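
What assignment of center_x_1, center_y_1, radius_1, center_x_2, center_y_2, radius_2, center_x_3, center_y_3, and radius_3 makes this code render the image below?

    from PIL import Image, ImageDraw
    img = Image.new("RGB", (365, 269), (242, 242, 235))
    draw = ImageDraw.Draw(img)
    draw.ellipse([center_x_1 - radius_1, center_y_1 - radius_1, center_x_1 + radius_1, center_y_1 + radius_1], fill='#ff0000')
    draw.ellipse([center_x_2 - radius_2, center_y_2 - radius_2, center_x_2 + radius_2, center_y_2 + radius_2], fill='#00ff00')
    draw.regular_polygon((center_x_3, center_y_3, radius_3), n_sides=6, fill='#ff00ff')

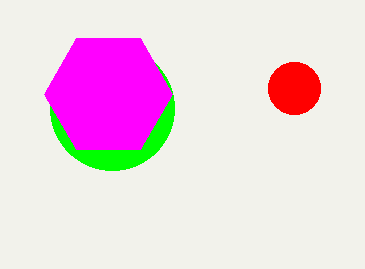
center_x_1 = 294
center_y_1 = 88
radius_1 = 26
center_x_2 = 112
center_y_2 = 108
radius_2 = 62
center_x_3 = 108
center_y_3 = 94
radius_3 = 64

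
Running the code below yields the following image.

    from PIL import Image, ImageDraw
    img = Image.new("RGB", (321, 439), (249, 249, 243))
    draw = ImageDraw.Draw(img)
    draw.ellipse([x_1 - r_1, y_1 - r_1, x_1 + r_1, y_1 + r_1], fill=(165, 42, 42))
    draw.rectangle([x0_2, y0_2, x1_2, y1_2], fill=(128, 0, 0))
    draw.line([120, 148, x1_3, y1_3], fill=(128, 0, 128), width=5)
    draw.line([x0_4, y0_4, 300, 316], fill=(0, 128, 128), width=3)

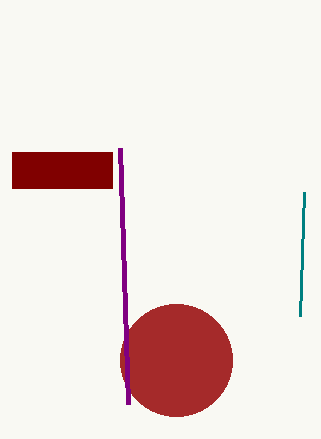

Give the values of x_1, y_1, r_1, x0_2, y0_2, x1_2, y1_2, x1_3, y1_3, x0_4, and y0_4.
x_1 = 176
y_1 = 360
r_1 = 56
x0_2 = 12
y0_2 = 152
x1_2 = 112
y1_2 = 188
x1_3 = 128
y1_3 = 404
x0_4 = 304
y0_4 = 192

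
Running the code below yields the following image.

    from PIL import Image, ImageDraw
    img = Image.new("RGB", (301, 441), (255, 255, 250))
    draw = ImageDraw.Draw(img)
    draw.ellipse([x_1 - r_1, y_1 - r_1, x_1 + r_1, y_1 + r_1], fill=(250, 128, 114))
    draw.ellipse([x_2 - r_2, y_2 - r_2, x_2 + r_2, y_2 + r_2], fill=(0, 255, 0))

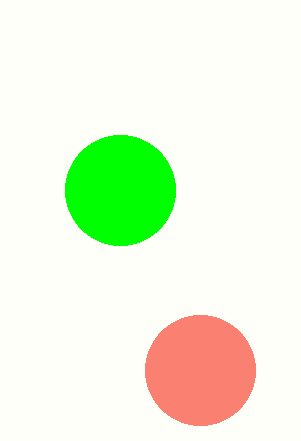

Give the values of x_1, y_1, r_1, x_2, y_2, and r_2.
x_1 = 200
y_1 = 370
r_1 = 55
x_2 = 120
y_2 = 190
r_2 = 55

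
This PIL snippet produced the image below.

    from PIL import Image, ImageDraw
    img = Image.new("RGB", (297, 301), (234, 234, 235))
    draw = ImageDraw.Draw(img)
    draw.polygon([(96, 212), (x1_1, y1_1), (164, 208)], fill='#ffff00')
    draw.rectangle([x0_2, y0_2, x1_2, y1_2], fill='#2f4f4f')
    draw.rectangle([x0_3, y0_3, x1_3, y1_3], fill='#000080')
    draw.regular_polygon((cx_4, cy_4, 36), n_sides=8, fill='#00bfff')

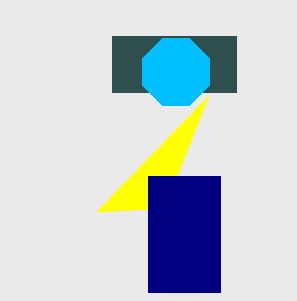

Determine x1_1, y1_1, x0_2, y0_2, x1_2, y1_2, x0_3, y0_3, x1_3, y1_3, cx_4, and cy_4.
x1_1 = 208
y1_1 = 96
x0_2 = 112
y0_2 = 36
x1_2 = 236
y1_2 = 92
x0_3 = 148
y0_3 = 176
x1_3 = 220
y1_3 = 292
cx_4 = 176
cy_4 = 72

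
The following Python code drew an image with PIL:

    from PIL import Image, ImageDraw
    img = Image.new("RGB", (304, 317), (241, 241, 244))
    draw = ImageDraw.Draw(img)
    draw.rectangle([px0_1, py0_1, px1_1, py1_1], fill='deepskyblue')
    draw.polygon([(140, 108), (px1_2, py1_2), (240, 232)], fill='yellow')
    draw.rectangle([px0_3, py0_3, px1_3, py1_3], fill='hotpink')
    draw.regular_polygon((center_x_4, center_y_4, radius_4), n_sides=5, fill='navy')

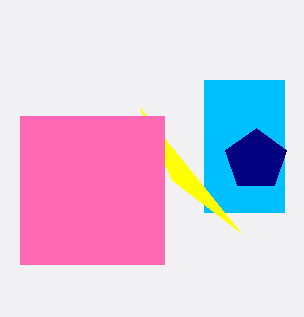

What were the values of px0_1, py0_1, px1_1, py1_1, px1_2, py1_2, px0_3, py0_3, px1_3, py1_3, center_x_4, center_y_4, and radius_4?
px0_1 = 204
py0_1 = 80
px1_1 = 284
py1_1 = 212
px1_2 = 172
py1_2 = 180
px0_3 = 20
py0_3 = 116
px1_3 = 164
py1_3 = 264
center_x_4 = 256
center_y_4 = 160
radius_4 = 32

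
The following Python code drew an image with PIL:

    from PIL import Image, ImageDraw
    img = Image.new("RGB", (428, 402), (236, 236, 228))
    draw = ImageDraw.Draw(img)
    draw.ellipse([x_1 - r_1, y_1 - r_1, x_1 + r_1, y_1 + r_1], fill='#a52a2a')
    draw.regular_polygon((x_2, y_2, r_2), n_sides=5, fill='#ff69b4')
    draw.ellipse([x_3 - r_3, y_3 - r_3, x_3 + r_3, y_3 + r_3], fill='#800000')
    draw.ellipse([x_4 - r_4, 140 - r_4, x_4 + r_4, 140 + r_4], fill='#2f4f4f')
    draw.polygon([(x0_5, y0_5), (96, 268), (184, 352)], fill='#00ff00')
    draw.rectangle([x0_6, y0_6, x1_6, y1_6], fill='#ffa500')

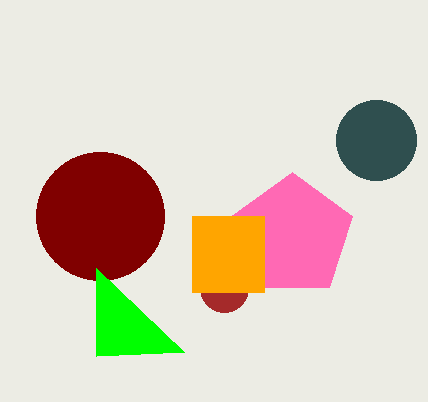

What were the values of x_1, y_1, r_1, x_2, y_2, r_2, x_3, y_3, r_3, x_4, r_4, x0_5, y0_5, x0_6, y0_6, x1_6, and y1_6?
x_1 = 224, y_1 = 288, r_1 = 24, x_2 = 292, y_2 = 236, r_2 = 64, x_3 = 100, y_3 = 216, r_3 = 64, x_4 = 376, r_4 = 40, x0_5 = 96, y0_5 = 356, x0_6 = 192, y0_6 = 216, x1_6 = 264, y1_6 = 292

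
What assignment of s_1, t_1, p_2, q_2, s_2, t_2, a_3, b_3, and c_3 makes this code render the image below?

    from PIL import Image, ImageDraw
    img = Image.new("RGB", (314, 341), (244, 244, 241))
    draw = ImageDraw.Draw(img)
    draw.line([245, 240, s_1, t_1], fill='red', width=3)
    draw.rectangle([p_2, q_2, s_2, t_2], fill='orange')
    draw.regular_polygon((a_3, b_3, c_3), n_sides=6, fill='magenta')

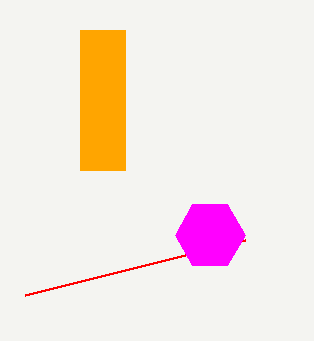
s_1 = 25
t_1 = 295
p_2 = 80
q_2 = 30
s_2 = 125
t_2 = 170
a_3 = 210
b_3 = 235
c_3 = 35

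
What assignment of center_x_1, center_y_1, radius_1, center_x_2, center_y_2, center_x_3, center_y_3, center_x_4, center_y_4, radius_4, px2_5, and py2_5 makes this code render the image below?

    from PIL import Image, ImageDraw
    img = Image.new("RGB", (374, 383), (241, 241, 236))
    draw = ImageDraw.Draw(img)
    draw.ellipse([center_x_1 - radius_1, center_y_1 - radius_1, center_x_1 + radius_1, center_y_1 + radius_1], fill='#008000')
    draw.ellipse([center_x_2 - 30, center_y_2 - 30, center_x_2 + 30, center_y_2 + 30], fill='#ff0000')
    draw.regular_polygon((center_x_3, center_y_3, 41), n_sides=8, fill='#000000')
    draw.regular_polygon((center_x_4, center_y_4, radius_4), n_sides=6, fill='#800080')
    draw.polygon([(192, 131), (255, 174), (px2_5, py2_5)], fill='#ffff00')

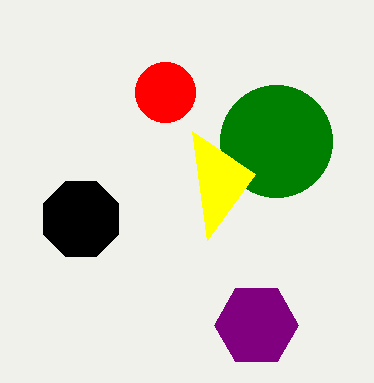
center_x_1 = 276, center_y_1 = 141, radius_1 = 56, center_x_2 = 165, center_y_2 = 92, center_x_3 = 81, center_y_3 = 219, center_x_4 = 256, center_y_4 = 325, radius_4 = 42, px2_5 = 207, py2_5 = 240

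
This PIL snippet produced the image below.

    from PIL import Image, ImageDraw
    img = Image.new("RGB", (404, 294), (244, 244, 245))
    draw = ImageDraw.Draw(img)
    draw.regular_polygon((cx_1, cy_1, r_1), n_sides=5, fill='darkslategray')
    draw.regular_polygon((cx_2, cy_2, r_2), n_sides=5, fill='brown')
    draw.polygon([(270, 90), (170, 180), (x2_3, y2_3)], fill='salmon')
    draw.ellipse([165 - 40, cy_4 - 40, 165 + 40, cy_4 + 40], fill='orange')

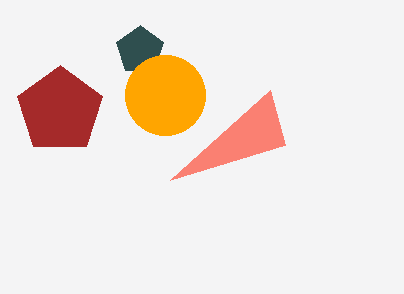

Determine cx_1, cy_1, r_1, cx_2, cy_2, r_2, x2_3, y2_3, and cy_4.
cx_1 = 140, cy_1 = 50, r_1 = 25, cx_2 = 60, cy_2 = 110, r_2 = 45, x2_3 = 285, y2_3 = 145, cy_4 = 95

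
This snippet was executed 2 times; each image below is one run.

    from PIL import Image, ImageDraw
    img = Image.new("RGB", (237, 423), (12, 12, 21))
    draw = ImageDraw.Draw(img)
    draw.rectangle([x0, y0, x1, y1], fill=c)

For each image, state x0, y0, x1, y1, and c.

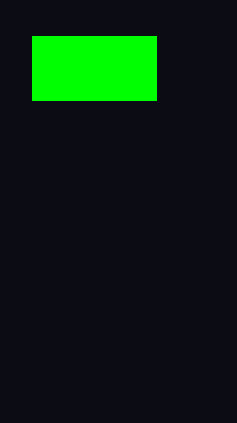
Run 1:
x0 = 32; y0 = 36; x1 = 156; y1 = 100; c = 'lime'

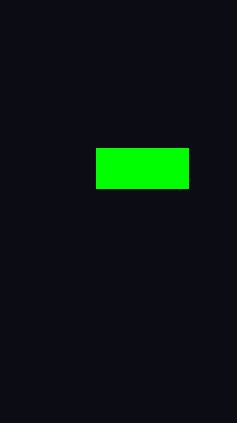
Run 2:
x0 = 96; y0 = 148; x1 = 188; y1 = 188; c = 'lime'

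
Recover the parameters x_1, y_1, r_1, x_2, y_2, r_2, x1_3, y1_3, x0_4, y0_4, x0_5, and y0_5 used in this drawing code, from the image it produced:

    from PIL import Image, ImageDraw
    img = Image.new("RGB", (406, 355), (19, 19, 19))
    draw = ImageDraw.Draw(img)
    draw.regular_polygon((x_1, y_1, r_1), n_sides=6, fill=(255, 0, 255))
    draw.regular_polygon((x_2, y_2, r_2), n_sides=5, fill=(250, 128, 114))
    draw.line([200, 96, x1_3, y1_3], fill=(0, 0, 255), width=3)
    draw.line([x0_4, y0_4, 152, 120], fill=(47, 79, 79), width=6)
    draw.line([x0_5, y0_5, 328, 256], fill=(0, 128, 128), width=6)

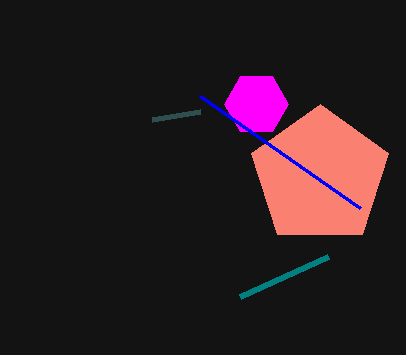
x_1 = 256
y_1 = 104
r_1 = 32
x_2 = 320
y_2 = 176
r_2 = 72
x1_3 = 360
y1_3 = 208
x0_4 = 200
y0_4 = 112
x0_5 = 240
y0_5 = 296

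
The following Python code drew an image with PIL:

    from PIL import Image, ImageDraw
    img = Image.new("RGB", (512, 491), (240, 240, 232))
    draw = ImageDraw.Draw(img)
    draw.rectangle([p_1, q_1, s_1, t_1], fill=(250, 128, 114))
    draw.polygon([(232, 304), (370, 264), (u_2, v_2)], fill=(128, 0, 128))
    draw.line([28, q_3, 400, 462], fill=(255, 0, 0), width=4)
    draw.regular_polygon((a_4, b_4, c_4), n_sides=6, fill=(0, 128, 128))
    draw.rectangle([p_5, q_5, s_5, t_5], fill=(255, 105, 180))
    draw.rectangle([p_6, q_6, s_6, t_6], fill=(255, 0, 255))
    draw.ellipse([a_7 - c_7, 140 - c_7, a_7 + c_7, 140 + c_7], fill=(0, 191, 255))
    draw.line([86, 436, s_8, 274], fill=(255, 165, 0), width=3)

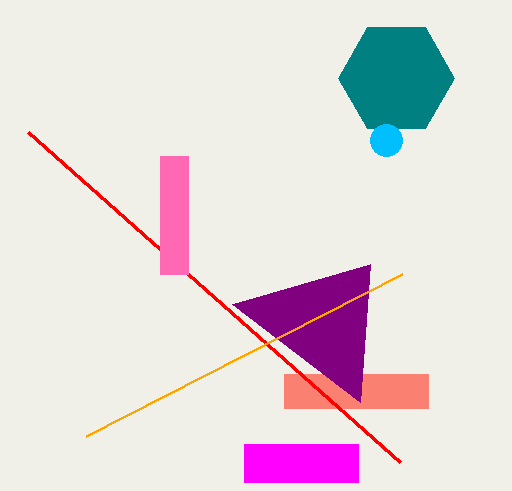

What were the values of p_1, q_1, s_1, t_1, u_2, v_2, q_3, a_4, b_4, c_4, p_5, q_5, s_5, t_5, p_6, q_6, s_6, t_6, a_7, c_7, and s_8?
p_1 = 284; q_1 = 374; s_1 = 428; t_1 = 408; u_2 = 360; v_2 = 402; q_3 = 132; a_4 = 396; b_4 = 78; c_4 = 58; p_5 = 160; q_5 = 156; s_5 = 188; t_5 = 274; p_6 = 244; q_6 = 444; s_6 = 358; t_6 = 482; a_7 = 386; c_7 = 16; s_8 = 402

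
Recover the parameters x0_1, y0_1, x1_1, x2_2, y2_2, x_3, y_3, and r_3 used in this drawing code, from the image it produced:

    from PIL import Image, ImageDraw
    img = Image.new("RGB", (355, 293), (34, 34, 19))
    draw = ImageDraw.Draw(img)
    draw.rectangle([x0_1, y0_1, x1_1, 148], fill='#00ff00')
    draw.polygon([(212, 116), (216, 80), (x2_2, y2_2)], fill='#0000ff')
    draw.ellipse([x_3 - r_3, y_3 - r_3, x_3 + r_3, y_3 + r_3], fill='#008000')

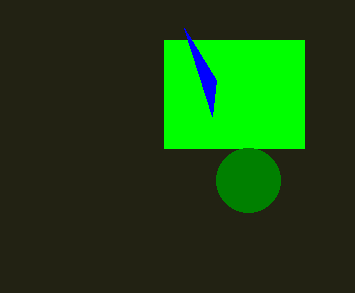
x0_1 = 164, y0_1 = 40, x1_1 = 304, x2_2 = 184, y2_2 = 28, x_3 = 248, y_3 = 180, r_3 = 32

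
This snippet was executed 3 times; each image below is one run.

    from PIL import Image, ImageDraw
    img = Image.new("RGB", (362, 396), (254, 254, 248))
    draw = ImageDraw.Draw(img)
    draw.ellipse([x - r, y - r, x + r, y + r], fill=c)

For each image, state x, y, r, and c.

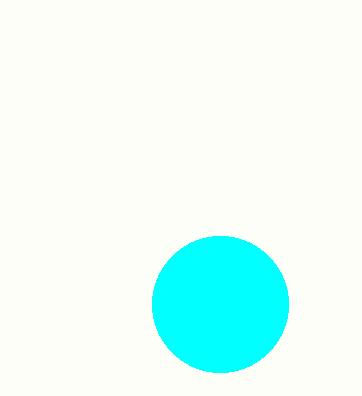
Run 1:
x = 220; y = 304; r = 68; c = 'cyan'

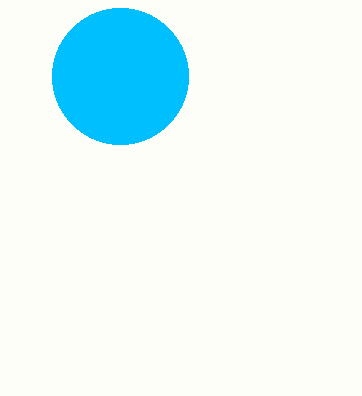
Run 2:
x = 120
y = 76
r = 68
c = 'deepskyblue'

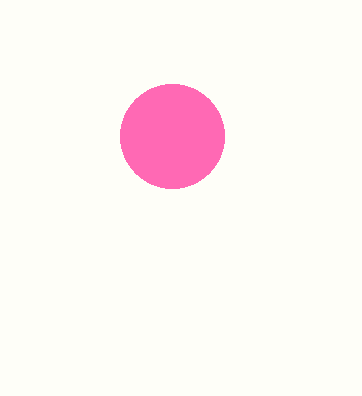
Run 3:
x = 172
y = 136
r = 52
c = 'hotpink'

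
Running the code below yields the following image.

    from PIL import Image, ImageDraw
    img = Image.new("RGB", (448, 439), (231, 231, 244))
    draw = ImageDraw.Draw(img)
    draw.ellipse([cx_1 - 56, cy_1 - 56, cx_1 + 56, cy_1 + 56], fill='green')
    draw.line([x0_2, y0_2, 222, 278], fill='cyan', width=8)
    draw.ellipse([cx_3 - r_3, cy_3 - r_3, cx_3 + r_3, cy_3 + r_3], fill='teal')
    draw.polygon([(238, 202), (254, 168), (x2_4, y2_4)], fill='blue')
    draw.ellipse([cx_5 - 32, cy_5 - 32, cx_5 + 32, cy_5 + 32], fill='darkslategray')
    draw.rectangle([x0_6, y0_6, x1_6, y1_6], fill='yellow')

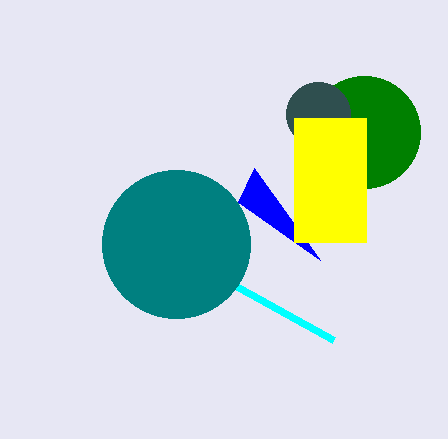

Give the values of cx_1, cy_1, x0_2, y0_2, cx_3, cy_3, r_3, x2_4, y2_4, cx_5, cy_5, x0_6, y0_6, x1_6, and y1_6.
cx_1 = 364, cy_1 = 132, x0_2 = 334, y0_2 = 340, cx_3 = 176, cy_3 = 244, r_3 = 74, x2_4 = 320, y2_4 = 260, cx_5 = 318, cy_5 = 114, x0_6 = 294, y0_6 = 118, x1_6 = 366, y1_6 = 242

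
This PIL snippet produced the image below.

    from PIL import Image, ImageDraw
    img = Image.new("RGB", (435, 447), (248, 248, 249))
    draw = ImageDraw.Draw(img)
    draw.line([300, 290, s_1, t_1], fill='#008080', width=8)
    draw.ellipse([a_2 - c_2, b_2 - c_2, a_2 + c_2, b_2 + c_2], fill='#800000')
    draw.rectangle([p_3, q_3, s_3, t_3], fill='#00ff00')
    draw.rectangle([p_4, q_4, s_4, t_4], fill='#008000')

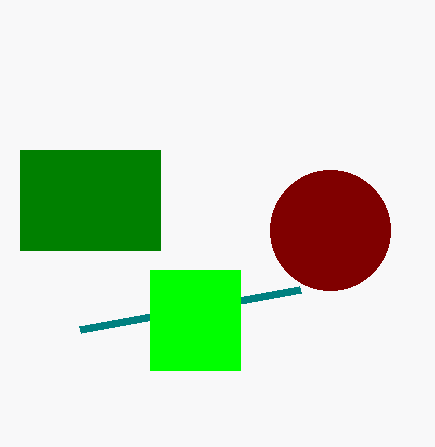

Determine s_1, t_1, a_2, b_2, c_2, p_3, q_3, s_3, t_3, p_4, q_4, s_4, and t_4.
s_1 = 80, t_1 = 330, a_2 = 330, b_2 = 230, c_2 = 60, p_3 = 150, q_3 = 270, s_3 = 240, t_3 = 370, p_4 = 20, q_4 = 150, s_4 = 160, t_4 = 250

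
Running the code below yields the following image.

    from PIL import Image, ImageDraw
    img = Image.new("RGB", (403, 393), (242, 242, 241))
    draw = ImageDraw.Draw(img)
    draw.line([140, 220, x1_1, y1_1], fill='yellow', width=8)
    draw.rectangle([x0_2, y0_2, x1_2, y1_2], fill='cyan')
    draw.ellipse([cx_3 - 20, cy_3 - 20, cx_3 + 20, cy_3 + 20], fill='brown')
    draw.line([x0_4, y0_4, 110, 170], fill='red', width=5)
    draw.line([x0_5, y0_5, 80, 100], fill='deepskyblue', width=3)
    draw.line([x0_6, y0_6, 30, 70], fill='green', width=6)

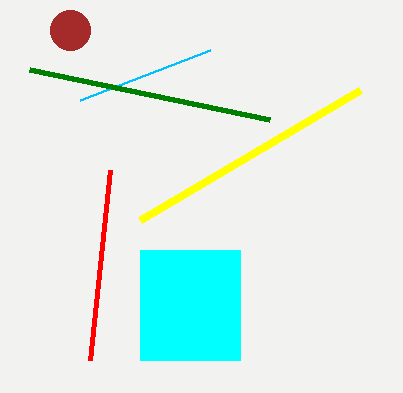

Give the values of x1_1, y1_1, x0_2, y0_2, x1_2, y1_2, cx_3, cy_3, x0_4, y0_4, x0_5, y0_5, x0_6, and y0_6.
x1_1 = 360
y1_1 = 90
x0_2 = 140
y0_2 = 250
x1_2 = 240
y1_2 = 360
cx_3 = 70
cy_3 = 30
x0_4 = 90
y0_4 = 360
x0_5 = 210
y0_5 = 50
x0_6 = 270
y0_6 = 120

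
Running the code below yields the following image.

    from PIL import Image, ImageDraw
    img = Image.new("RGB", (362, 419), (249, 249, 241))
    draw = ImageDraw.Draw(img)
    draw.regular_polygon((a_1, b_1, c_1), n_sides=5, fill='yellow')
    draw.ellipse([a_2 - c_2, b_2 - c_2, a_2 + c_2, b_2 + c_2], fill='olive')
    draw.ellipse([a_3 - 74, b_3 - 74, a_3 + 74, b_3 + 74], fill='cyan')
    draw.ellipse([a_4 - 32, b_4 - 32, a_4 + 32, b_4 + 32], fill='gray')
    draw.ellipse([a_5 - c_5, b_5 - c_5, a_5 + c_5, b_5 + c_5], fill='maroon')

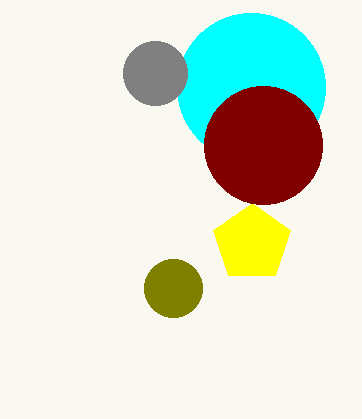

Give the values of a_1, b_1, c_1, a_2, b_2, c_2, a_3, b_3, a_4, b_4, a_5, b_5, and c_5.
a_1 = 252; b_1 = 243; c_1 = 40; a_2 = 173; b_2 = 288; c_2 = 29; a_3 = 251; b_3 = 87; a_4 = 155; b_4 = 73; a_5 = 263; b_5 = 145; c_5 = 59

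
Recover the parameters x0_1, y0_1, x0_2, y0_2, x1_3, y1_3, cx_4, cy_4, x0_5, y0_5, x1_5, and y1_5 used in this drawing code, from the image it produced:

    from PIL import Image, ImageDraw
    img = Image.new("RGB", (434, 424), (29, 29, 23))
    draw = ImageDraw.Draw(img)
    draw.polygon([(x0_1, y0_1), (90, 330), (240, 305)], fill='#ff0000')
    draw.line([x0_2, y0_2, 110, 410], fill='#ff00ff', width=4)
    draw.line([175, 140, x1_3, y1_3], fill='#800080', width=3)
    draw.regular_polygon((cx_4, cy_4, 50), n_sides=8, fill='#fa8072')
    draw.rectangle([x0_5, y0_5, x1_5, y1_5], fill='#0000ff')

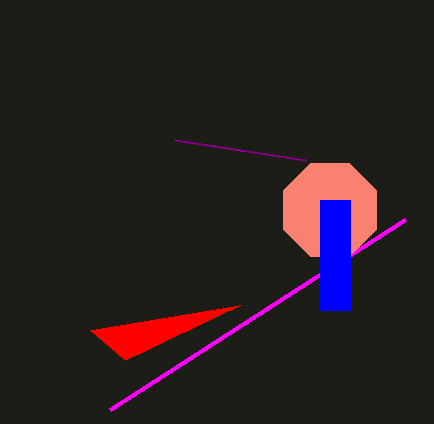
x0_1 = 125; y0_1 = 360; x0_2 = 405; y0_2 = 220; x1_3 = 305; y1_3 = 160; cx_4 = 330; cy_4 = 210; x0_5 = 320; y0_5 = 200; x1_5 = 350; y1_5 = 310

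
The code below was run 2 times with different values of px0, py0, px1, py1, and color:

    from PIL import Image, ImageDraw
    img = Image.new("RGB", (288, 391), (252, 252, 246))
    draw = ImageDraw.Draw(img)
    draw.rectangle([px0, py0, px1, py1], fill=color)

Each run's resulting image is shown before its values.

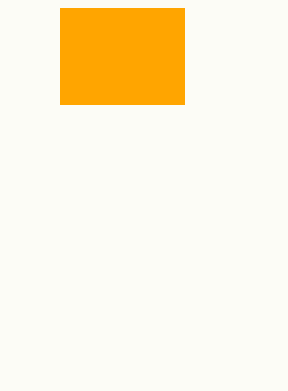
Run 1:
px0 = 60, py0 = 8, px1 = 184, py1 = 104, color = 'orange'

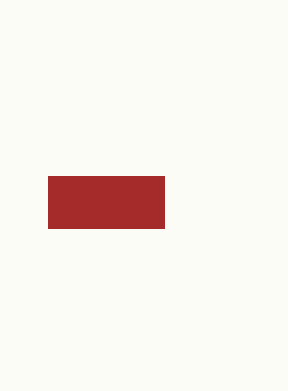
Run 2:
px0 = 48
py0 = 176
px1 = 164
py1 = 228
color = 'brown'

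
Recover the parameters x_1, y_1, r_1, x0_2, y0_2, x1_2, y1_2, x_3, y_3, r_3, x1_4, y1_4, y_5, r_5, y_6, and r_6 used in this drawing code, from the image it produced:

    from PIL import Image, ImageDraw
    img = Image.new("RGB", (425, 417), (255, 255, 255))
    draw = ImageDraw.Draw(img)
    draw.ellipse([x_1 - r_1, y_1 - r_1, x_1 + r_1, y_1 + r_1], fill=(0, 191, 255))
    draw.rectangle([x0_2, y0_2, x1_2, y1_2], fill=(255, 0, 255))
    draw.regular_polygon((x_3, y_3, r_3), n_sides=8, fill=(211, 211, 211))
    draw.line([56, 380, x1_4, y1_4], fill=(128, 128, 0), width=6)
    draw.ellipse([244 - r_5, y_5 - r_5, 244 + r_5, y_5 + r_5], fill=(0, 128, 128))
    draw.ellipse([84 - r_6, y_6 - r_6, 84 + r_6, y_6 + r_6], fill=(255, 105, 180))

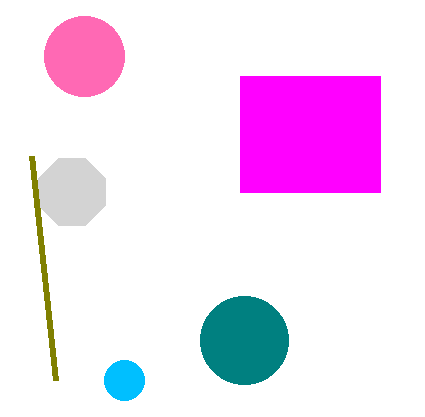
x_1 = 124, y_1 = 380, r_1 = 20, x0_2 = 240, y0_2 = 76, x1_2 = 380, y1_2 = 192, x_3 = 72, y_3 = 192, r_3 = 36, x1_4 = 32, y1_4 = 156, y_5 = 340, r_5 = 44, y_6 = 56, r_6 = 40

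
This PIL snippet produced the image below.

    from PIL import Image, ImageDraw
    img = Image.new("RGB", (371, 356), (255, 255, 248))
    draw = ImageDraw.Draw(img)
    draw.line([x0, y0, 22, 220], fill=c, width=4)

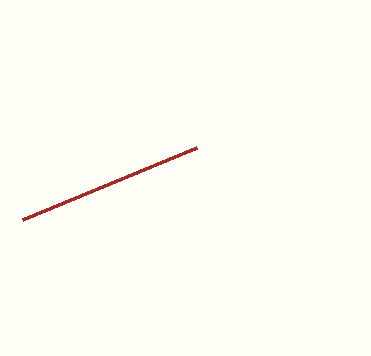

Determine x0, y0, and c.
x0 = 196; y0 = 148; c = 'brown'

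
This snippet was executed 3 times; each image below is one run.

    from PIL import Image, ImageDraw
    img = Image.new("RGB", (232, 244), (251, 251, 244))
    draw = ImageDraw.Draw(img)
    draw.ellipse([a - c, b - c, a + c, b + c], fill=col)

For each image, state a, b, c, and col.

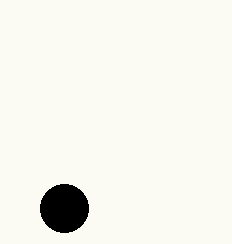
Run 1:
a = 64; b = 208; c = 24; col = 'black'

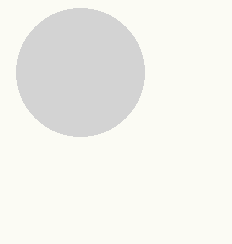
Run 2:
a = 80; b = 72; c = 64; col = 'lightgray'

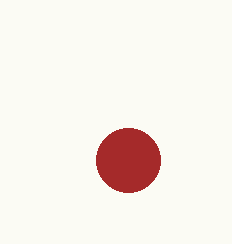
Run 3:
a = 128; b = 160; c = 32; col = 'brown'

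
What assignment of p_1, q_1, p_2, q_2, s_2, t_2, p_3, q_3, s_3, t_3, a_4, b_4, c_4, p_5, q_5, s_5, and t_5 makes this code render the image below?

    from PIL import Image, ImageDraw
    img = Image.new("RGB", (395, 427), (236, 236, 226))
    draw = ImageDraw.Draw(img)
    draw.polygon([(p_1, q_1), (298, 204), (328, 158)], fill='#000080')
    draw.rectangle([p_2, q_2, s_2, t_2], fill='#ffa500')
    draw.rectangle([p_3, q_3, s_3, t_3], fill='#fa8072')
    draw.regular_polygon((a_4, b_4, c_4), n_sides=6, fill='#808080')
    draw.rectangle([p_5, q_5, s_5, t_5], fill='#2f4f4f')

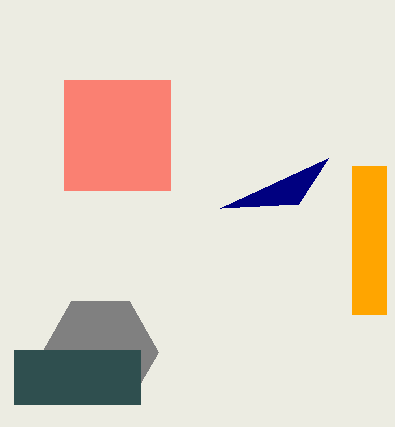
p_1 = 220, q_1 = 208, p_2 = 352, q_2 = 166, s_2 = 386, t_2 = 314, p_3 = 64, q_3 = 80, s_3 = 170, t_3 = 190, a_4 = 100, b_4 = 352, c_4 = 58, p_5 = 14, q_5 = 350, s_5 = 140, t_5 = 404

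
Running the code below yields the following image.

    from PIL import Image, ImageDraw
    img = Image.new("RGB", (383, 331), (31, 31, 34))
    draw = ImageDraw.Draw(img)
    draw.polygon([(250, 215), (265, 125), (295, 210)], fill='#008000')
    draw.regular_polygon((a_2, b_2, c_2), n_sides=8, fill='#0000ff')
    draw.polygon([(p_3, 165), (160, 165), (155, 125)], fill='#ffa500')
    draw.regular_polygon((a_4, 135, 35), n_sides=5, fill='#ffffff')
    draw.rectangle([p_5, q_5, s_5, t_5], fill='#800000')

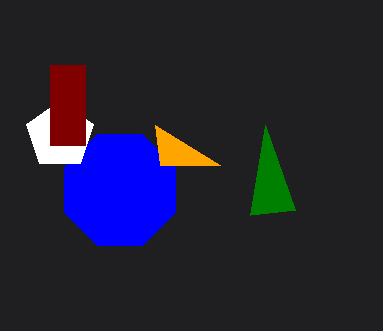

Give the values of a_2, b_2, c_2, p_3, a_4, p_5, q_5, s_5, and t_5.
a_2 = 120, b_2 = 190, c_2 = 60, p_3 = 220, a_4 = 60, p_5 = 50, q_5 = 65, s_5 = 85, t_5 = 145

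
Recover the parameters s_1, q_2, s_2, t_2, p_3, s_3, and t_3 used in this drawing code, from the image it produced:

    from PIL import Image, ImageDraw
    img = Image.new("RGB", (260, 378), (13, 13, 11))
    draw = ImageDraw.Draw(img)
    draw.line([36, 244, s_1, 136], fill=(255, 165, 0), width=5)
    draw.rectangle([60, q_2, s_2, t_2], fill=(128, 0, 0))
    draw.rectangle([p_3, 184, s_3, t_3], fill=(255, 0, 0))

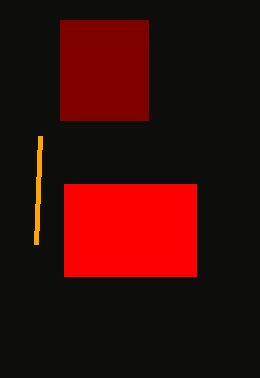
s_1 = 40, q_2 = 20, s_2 = 148, t_2 = 120, p_3 = 64, s_3 = 196, t_3 = 276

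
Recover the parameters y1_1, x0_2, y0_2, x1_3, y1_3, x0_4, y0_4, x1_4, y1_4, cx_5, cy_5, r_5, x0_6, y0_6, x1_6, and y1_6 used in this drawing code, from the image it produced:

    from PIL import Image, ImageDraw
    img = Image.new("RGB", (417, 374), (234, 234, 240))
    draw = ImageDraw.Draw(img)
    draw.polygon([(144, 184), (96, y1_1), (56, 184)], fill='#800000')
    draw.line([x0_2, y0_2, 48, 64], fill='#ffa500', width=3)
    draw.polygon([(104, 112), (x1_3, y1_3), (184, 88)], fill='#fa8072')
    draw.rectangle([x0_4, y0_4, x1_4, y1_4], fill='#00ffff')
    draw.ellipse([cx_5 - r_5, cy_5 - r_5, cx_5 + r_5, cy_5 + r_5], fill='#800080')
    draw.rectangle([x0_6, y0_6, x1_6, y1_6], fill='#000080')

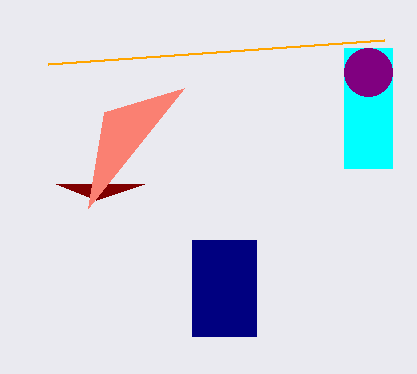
y1_1 = 200; x0_2 = 384; y0_2 = 40; x1_3 = 88; y1_3 = 208; x0_4 = 344; y0_4 = 48; x1_4 = 392; y1_4 = 168; cx_5 = 368; cy_5 = 72; r_5 = 24; x0_6 = 192; y0_6 = 240; x1_6 = 256; y1_6 = 336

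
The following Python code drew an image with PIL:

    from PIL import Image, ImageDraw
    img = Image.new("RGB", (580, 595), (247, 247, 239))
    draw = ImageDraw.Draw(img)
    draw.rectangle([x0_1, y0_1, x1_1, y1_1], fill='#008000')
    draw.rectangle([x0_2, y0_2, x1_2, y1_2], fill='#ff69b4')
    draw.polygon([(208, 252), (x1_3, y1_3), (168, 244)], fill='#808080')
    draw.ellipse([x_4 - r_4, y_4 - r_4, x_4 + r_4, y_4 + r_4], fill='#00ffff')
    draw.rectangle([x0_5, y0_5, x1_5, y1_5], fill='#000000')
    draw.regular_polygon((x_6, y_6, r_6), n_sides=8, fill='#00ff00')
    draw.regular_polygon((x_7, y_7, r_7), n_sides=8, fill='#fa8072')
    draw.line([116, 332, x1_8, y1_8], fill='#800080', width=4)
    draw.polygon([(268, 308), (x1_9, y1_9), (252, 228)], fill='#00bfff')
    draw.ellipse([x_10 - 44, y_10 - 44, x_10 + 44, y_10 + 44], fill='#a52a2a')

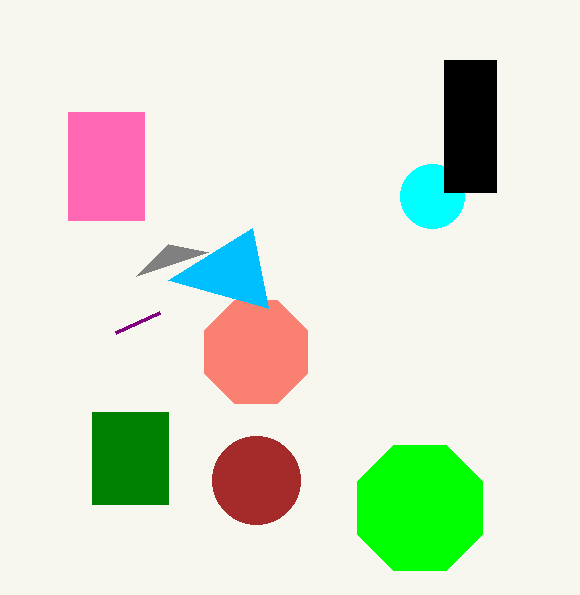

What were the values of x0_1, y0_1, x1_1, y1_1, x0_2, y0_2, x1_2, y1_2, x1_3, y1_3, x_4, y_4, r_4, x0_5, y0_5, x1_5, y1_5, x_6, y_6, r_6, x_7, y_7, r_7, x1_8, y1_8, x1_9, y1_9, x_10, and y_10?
x0_1 = 92, y0_1 = 412, x1_1 = 168, y1_1 = 504, x0_2 = 68, y0_2 = 112, x1_2 = 144, y1_2 = 220, x1_3 = 136, y1_3 = 276, x_4 = 432, y_4 = 196, r_4 = 32, x0_5 = 444, y0_5 = 60, x1_5 = 496, y1_5 = 192, x_6 = 420, y_6 = 508, r_6 = 68, x_7 = 256, y_7 = 352, r_7 = 56, x1_8 = 160, y1_8 = 312, x1_9 = 168, y1_9 = 280, x_10 = 256, y_10 = 480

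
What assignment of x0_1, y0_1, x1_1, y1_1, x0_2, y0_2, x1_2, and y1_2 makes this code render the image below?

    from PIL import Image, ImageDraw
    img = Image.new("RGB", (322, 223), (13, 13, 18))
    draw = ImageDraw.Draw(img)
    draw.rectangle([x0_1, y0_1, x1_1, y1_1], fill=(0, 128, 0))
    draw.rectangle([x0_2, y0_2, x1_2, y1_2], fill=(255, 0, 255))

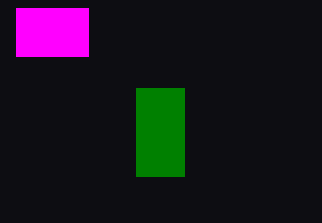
x0_1 = 136
y0_1 = 88
x1_1 = 184
y1_1 = 176
x0_2 = 16
y0_2 = 8
x1_2 = 88
y1_2 = 56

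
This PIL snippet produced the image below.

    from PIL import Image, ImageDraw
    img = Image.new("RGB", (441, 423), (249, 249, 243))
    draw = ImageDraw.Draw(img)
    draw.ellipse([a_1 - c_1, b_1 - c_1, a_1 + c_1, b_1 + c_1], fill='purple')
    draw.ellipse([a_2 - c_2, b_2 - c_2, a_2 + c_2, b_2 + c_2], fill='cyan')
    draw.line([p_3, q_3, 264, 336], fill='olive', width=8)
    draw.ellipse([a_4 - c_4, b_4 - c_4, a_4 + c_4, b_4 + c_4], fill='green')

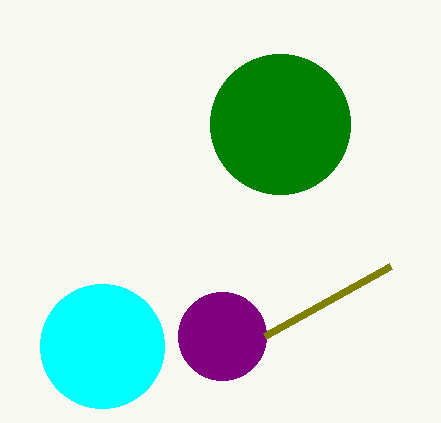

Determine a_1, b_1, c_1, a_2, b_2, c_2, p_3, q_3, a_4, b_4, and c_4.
a_1 = 222
b_1 = 336
c_1 = 44
a_2 = 102
b_2 = 346
c_2 = 62
p_3 = 390
q_3 = 266
a_4 = 280
b_4 = 124
c_4 = 70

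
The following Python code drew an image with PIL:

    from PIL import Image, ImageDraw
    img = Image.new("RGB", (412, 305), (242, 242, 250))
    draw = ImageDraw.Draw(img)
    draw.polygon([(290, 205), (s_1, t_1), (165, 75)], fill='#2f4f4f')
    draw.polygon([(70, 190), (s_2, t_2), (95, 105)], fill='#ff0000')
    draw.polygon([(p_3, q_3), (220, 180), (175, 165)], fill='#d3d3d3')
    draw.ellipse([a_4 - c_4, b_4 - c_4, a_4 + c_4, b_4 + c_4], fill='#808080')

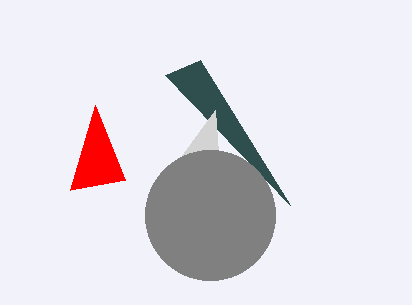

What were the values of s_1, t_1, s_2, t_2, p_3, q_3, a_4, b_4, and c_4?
s_1 = 200, t_1 = 60, s_2 = 125, t_2 = 180, p_3 = 215, q_3 = 110, a_4 = 210, b_4 = 215, c_4 = 65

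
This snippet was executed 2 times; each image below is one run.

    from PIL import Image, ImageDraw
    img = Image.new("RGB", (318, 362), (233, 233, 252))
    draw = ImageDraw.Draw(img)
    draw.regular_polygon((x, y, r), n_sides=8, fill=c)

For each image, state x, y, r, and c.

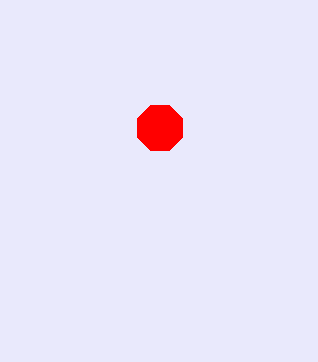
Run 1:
x = 160; y = 128; r = 24; c = 'red'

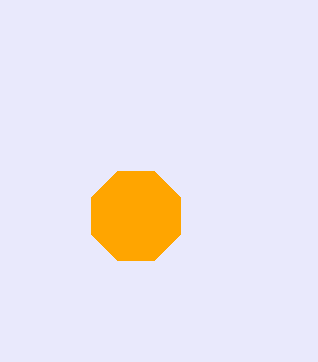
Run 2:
x = 136, y = 216, r = 48, c = 'orange'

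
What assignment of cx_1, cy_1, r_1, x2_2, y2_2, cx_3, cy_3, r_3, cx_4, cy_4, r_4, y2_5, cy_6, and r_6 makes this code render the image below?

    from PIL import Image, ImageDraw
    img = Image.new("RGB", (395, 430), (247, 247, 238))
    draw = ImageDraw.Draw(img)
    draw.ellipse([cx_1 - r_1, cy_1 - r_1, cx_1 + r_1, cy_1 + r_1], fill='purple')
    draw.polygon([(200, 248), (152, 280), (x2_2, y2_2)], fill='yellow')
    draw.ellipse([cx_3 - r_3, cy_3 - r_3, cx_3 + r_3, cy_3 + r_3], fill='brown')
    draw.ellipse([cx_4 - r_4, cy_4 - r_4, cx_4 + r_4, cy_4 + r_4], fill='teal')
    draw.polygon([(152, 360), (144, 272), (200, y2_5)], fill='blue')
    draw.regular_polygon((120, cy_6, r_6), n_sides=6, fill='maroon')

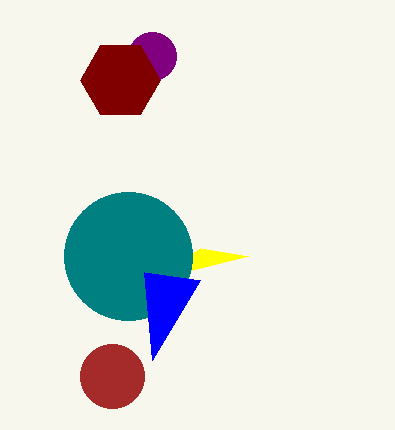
cx_1 = 152
cy_1 = 56
r_1 = 24
x2_2 = 248
y2_2 = 256
cx_3 = 112
cy_3 = 376
r_3 = 32
cx_4 = 128
cy_4 = 256
r_4 = 64
y2_5 = 280
cy_6 = 80
r_6 = 40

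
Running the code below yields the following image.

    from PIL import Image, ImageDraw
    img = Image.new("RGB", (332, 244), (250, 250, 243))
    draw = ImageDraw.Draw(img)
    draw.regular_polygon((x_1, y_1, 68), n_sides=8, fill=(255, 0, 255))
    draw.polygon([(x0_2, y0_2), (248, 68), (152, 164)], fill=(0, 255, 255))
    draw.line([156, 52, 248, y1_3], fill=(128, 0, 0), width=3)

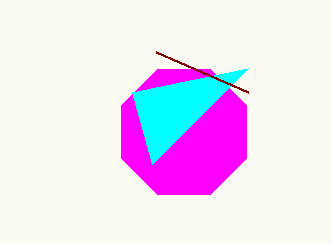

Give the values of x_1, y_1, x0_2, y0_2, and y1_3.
x_1 = 184, y_1 = 132, x0_2 = 132, y0_2 = 92, y1_3 = 92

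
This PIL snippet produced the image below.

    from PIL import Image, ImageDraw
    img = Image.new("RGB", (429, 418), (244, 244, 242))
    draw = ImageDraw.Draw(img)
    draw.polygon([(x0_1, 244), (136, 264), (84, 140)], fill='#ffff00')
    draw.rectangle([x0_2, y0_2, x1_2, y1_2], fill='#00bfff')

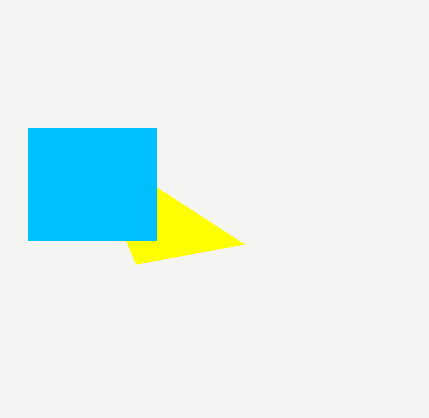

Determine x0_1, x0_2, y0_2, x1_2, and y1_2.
x0_1 = 244; x0_2 = 28; y0_2 = 128; x1_2 = 156; y1_2 = 240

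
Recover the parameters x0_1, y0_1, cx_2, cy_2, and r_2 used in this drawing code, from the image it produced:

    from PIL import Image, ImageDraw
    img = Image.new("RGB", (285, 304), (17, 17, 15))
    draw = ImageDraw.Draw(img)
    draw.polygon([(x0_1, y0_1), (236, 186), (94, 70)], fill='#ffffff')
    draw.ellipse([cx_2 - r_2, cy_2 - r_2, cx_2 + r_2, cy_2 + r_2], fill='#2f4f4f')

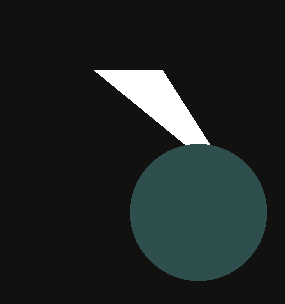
x0_1 = 162; y0_1 = 70; cx_2 = 198; cy_2 = 212; r_2 = 68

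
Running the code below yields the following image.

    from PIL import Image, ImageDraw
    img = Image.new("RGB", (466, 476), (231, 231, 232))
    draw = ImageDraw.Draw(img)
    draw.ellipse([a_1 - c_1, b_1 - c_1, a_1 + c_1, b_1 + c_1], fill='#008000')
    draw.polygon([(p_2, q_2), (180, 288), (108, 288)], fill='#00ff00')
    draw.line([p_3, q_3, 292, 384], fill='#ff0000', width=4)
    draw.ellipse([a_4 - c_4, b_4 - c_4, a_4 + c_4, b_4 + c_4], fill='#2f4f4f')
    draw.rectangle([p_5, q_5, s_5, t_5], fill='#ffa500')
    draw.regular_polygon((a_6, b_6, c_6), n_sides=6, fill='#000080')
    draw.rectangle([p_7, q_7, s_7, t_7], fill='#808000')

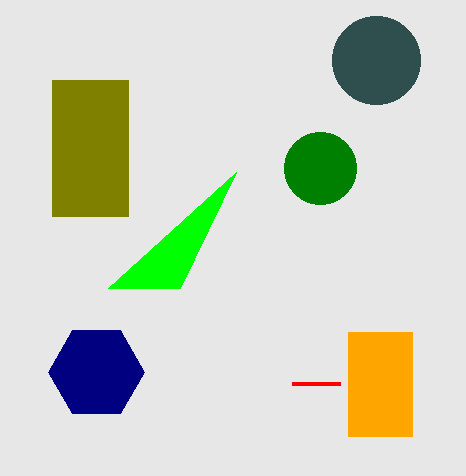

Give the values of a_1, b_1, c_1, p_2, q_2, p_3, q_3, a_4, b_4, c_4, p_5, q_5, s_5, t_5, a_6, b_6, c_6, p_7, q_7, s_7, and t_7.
a_1 = 320, b_1 = 168, c_1 = 36, p_2 = 236, q_2 = 172, p_3 = 340, q_3 = 384, a_4 = 376, b_4 = 60, c_4 = 44, p_5 = 348, q_5 = 332, s_5 = 412, t_5 = 436, a_6 = 96, b_6 = 372, c_6 = 48, p_7 = 52, q_7 = 80, s_7 = 128, t_7 = 216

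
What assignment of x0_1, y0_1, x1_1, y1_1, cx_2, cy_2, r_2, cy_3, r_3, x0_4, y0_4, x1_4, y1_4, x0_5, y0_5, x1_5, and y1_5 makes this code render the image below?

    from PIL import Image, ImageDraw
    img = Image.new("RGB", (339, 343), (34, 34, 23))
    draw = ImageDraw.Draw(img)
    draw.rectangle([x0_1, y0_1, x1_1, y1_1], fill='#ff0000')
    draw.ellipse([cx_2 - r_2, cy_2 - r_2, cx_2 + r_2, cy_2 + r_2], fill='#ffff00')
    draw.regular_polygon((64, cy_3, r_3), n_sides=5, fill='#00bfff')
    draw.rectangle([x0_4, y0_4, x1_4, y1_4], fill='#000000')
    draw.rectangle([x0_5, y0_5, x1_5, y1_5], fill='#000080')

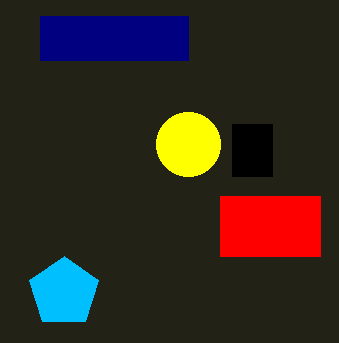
x0_1 = 220; y0_1 = 196; x1_1 = 320; y1_1 = 256; cx_2 = 188; cy_2 = 144; r_2 = 32; cy_3 = 292; r_3 = 36; x0_4 = 232; y0_4 = 124; x1_4 = 272; y1_4 = 176; x0_5 = 40; y0_5 = 16; x1_5 = 188; y1_5 = 60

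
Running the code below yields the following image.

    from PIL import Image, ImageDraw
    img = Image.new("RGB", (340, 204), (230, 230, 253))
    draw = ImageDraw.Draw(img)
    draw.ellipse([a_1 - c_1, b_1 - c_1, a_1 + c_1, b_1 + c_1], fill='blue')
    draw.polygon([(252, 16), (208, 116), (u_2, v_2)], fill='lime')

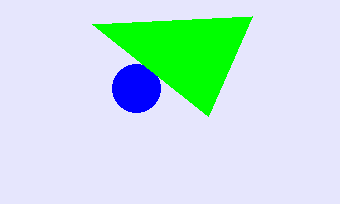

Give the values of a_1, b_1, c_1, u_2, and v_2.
a_1 = 136
b_1 = 88
c_1 = 24
u_2 = 92
v_2 = 24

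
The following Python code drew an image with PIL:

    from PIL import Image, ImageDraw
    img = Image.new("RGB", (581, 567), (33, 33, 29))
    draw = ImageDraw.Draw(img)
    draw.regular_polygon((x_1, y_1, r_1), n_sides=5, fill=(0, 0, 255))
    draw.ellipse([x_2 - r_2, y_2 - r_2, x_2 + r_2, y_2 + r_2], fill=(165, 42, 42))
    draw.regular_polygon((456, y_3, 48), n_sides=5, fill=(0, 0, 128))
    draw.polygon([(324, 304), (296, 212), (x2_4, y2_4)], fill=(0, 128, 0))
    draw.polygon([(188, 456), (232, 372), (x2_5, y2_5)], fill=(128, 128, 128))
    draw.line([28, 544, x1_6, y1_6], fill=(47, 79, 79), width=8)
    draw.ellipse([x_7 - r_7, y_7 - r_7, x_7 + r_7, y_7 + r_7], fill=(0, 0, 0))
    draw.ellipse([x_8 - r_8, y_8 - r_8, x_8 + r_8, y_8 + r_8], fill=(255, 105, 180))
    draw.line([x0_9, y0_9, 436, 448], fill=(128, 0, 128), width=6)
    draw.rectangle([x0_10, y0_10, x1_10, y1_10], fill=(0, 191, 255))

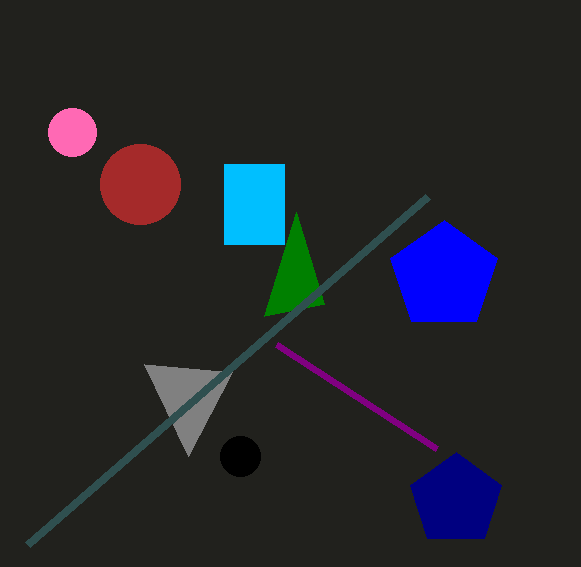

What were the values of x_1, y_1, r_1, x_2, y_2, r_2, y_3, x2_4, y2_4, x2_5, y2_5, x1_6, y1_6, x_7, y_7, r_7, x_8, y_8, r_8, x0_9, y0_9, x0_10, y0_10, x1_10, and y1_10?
x_1 = 444
y_1 = 276
r_1 = 56
x_2 = 140
y_2 = 184
r_2 = 40
y_3 = 500
x2_4 = 264
y2_4 = 316
x2_5 = 144
y2_5 = 364
x1_6 = 428
y1_6 = 196
x_7 = 240
y_7 = 456
r_7 = 20
x_8 = 72
y_8 = 132
r_8 = 24
x0_9 = 276
y0_9 = 344
x0_10 = 224
y0_10 = 164
x1_10 = 284
y1_10 = 244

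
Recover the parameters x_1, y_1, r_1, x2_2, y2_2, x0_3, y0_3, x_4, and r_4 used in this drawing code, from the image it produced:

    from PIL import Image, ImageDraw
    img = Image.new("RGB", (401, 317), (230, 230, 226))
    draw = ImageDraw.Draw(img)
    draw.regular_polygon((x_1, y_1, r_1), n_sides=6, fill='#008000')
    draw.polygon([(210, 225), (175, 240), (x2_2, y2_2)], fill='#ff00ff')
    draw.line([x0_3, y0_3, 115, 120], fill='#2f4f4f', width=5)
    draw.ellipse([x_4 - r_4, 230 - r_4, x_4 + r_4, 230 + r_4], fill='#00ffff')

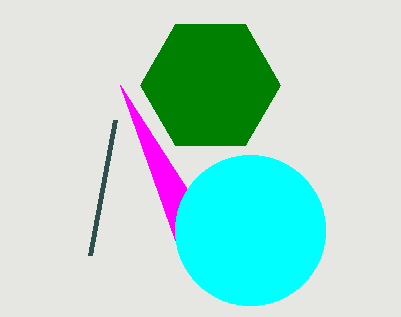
x_1 = 210; y_1 = 85; r_1 = 70; x2_2 = 120; y2_2 = 85; x0_3 = 90; y0_3 = 255; x_4 = 250; r_4 = 75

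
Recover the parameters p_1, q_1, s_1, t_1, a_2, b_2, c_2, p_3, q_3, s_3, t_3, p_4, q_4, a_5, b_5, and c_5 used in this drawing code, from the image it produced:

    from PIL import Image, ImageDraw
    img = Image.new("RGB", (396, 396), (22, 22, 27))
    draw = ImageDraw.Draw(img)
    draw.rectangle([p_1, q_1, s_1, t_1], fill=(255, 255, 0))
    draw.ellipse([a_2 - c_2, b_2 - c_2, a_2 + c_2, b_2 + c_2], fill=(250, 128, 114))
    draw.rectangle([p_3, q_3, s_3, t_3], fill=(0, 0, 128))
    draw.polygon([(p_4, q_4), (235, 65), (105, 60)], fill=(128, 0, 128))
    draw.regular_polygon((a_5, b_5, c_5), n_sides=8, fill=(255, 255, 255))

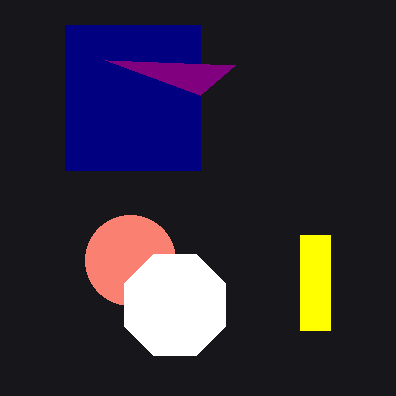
p_1 = 300, q_1 = 235, s_1 = 330, t_1 = 330, a_2 = 130, b_2 = 260, c_2 = 45, p_3 = 65, q_3 = 25, s_3 = 200, t_3 = 170, p_4 = 200, q_4 = 95, a_5 = 175, b_5 = 305, c_5 = 55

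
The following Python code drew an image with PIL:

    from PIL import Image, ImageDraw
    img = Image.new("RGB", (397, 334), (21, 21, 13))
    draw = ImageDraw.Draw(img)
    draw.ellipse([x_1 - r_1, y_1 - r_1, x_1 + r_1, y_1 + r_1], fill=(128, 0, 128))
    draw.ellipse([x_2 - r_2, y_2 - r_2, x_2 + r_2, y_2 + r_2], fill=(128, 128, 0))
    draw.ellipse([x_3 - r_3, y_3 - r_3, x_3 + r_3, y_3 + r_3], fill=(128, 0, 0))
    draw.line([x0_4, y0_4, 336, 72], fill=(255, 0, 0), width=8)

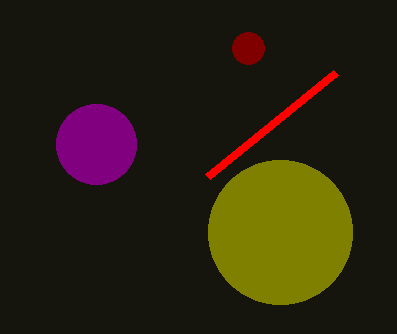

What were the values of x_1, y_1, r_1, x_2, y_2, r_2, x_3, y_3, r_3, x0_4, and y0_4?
x_1 = 96
y_1 = 144
r_1 = 40
x_2 = 280
y_2 = 232
r_2 = 72
x_3 = 248
y_3 = 48
r_3 = 16
x0_4 = 208
y0_4 = 176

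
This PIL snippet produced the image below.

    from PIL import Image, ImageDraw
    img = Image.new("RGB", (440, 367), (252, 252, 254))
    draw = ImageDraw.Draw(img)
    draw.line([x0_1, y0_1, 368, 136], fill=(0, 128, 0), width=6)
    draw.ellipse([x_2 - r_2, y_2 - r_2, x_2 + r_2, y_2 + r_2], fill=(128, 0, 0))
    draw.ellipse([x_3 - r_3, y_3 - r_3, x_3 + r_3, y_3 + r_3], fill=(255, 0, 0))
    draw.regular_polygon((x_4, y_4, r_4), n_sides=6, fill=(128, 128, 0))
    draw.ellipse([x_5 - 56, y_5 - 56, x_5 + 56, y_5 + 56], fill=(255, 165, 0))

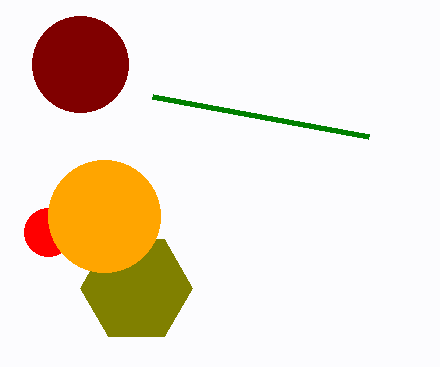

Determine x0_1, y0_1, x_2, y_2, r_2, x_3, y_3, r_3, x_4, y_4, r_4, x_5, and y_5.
x0_1 = 152
y0_1 = 96
x_2 = 80
y_2 = 64
r_2 = 48
x_3 = 48
y_3 = 232
r_3 = 24
x_4 = 136
y_4 = 288
r_4 = 56
x_5 = 104
y_5 = 216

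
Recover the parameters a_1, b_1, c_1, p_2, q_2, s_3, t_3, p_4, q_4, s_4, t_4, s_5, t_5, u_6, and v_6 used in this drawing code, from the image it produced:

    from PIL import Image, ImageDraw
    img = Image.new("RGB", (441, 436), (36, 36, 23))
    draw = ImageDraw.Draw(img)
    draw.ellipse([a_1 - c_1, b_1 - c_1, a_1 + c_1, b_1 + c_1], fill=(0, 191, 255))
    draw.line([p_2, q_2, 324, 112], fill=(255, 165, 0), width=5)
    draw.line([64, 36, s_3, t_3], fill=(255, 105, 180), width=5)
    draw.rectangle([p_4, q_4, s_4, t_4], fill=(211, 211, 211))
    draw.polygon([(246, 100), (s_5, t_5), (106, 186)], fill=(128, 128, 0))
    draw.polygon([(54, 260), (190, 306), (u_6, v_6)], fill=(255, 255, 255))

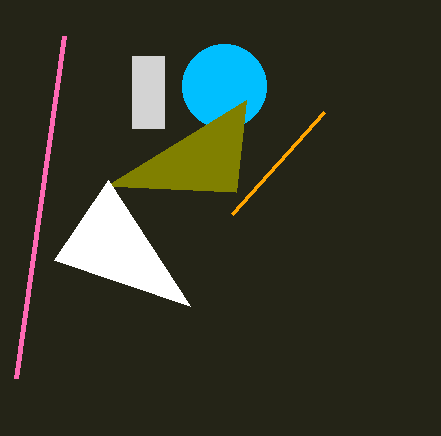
a_1 = 224, b_1 = 86, c_1 = 42, p_2 = 232, q_2 = 214, s_3 = 16, t_3 = 378, p_4 = 132, q_4 = 56, s_4 = 164, t_4 = 128, s_5 = 236, t_5 = 192, u_6 = 108, v_6 = 180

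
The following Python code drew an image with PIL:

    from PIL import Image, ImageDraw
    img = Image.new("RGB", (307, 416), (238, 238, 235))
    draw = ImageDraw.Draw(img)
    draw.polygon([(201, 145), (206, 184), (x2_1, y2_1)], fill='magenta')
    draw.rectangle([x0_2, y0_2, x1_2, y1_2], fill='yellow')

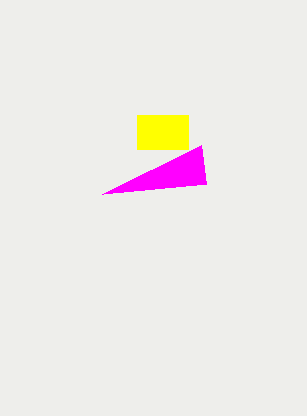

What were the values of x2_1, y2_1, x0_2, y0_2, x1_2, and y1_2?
x2_1 = 102, y2_1 = 194, x0_2 = 137, y0_2 = 115, x1_2 = 188, y1_2 = 149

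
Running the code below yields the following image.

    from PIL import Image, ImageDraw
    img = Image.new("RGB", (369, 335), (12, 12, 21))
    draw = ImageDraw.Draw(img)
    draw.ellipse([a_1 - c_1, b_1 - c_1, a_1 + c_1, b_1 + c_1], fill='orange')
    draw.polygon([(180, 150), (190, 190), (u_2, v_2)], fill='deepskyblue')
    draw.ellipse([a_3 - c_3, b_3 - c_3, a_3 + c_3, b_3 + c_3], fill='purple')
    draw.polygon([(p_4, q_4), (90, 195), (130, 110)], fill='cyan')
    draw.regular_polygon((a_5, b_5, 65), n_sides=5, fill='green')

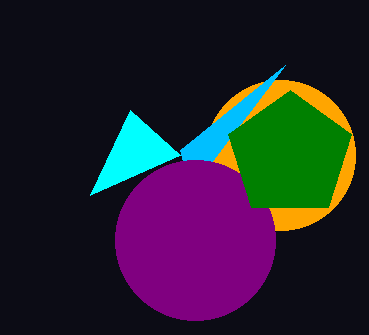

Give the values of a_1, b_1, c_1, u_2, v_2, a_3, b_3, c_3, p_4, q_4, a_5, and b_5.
a_1 = 280
b_1 = 155
c_1 = 75
u_2 = 285
v_2 = 65
a_3 = 195
b_3 = 240
c_3 = 80
p_4 = 180
q_4 = 155
a_5 = 290
b_5 = 155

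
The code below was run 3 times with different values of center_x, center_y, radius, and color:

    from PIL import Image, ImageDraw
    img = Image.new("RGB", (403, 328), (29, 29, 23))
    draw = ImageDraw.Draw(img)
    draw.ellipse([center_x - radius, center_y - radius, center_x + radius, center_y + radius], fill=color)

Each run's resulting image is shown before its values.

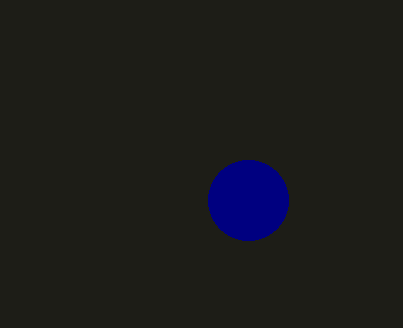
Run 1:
center_x = 248, center_y = 200, radius = 40, color = 'navy'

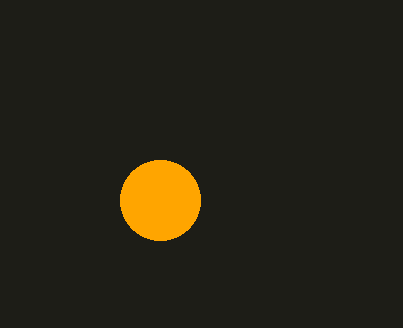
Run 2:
center_x = 160, center_y = 200, radius = 40, color = 'orange'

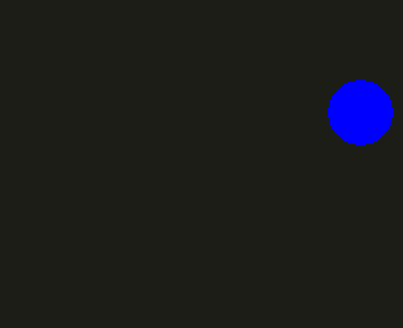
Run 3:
center_x = 360, center_y = 112, radius = 32, color = 'blue'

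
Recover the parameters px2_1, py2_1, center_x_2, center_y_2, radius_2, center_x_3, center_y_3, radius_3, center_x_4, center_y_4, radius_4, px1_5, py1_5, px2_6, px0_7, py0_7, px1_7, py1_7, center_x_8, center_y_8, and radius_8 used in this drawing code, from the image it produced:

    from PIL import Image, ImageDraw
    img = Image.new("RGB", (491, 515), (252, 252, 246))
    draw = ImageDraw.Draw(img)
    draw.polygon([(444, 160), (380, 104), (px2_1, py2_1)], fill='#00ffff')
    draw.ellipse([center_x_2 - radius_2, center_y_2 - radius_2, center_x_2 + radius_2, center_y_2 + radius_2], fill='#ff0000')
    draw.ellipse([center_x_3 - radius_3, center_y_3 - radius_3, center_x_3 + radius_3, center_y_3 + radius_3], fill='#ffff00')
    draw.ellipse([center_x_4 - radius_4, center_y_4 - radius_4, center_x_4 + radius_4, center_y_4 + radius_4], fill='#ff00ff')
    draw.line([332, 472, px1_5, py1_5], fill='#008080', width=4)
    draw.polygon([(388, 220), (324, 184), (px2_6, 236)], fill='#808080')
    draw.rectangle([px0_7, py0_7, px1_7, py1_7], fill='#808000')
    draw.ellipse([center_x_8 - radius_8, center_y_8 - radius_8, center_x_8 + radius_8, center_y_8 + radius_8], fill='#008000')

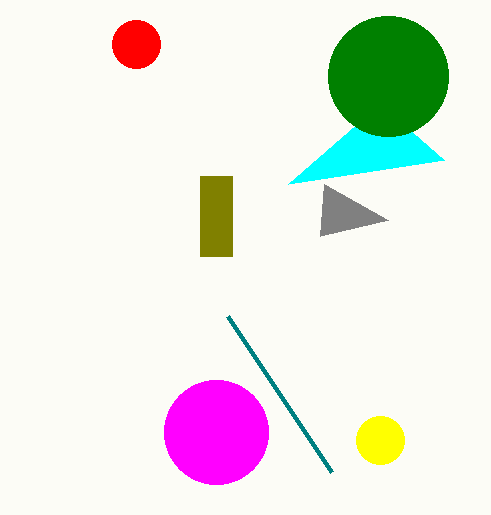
px2_1 = 288; py2_1 = 184; center_x_2 = 136; center_y_2 = 44; radius_2 = 24; center_x_3 = 380; center_y_3 = 440; radius_3 = 24; center_x_4 = 216; center_y_4 = 432; radius_4 = 52; px1_5 = 228; py1_5 = 316; px2_6 = 320; px0_7 = 200; py0_7 = 176; px1_7 = 232; py1_7 = 256; center_x_8 = 388; center_y_8 = 76; radius_8 = 60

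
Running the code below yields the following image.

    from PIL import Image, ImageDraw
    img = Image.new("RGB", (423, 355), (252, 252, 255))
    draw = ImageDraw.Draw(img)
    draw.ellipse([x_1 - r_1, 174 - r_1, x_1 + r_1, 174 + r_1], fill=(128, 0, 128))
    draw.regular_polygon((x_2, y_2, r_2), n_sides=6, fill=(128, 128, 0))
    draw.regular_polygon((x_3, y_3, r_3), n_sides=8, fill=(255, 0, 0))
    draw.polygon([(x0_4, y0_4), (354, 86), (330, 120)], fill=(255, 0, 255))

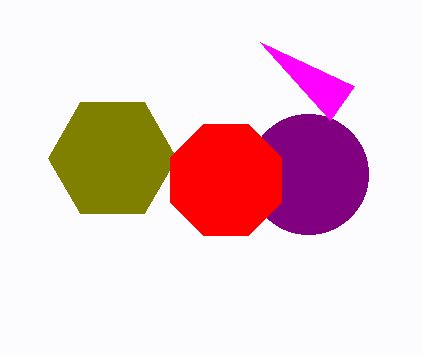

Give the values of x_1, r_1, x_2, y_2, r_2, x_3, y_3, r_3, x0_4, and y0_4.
x_1 = 308, r_1 = 60, x_2 = 112, y_2 = 158, r_2 = 64, x_3 = 226, y_3 = 180, r_3 = 60, x0_4 = 260, y0_4 = 42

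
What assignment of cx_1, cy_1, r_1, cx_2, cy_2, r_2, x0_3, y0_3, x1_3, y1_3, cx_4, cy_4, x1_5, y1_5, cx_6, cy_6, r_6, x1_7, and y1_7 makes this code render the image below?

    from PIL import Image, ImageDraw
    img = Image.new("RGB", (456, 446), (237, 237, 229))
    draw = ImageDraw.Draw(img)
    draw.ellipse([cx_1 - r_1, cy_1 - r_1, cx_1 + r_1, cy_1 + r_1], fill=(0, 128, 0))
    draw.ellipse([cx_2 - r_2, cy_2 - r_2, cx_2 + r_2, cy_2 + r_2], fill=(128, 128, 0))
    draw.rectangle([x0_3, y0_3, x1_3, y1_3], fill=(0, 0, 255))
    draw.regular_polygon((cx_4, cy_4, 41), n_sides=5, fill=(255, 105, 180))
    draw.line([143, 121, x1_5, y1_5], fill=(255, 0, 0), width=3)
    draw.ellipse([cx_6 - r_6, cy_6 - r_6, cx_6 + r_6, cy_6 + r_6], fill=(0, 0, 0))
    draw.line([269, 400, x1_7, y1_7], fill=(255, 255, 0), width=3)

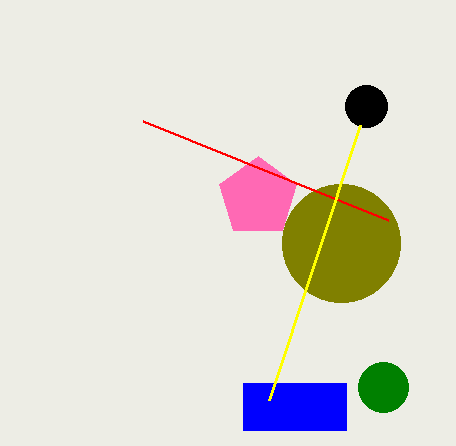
cx_1 = 383, cy_1 = 387, r_1 = 25, cx_2 = 341, cy_2 = 243, r_2 = 59, x0_3 = 243, y0_3 = 383, x1_3 = 346, y1_3 = 430, cx_4 = 258, cy_4 = 197, x1_5 = 388, y1_5 = 220, cx_6 = 366, cy_6 = 106, r_6 = 21, x1_7 = 360, y1_7 = 125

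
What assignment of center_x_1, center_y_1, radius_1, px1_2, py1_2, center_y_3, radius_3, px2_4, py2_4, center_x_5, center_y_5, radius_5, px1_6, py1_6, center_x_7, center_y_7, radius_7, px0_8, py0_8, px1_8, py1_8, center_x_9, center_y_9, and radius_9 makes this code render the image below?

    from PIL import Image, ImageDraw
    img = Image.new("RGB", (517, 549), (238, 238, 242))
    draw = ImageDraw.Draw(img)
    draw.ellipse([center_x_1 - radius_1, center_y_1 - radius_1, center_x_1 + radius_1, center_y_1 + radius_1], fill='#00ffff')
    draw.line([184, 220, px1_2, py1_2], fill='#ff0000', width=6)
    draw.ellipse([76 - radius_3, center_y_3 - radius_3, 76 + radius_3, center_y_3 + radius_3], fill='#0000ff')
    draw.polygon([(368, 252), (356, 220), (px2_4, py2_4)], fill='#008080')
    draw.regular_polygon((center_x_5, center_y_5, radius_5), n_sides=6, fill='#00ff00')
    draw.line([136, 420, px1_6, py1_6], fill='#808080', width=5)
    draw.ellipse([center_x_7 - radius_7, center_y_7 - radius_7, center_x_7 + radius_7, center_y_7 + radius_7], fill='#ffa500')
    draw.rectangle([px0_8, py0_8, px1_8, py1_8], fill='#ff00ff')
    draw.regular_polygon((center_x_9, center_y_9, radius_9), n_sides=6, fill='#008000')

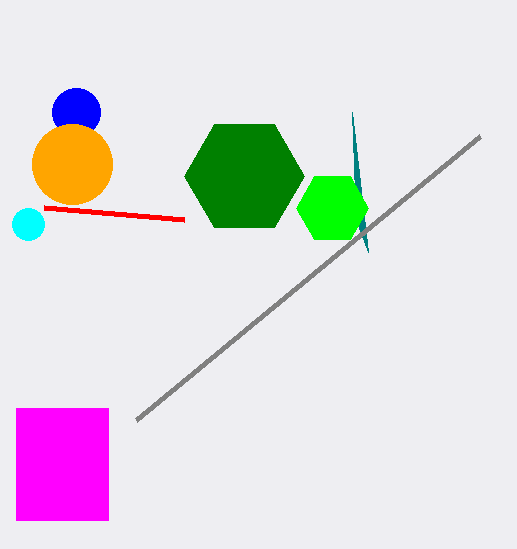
center_x_1 = 28; center_y_1 = 224; radius_1 = 16; px1_2 = 44; py1_2 = 208; center_y_3 = 112; radius_3 = 24; px2_4 = 352; py2_4 = 112; center_x_5 = 332; center_y_5 = 208; radius_5 = 36; px1_6 = 480; py1_6 = 136; center_x_7 = 72; center_y_7 = 164; radius_7 = 40; px0_8 = 16; py0_8 = 408; px1_8 = 108; py1_8 = 520; center_x_9 = 244; center_y_9 = 176; radius_9 = 60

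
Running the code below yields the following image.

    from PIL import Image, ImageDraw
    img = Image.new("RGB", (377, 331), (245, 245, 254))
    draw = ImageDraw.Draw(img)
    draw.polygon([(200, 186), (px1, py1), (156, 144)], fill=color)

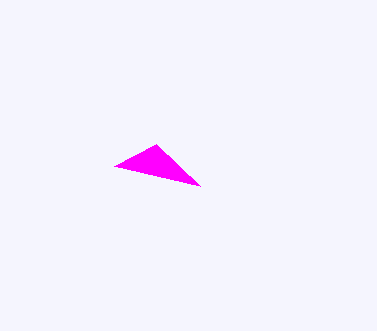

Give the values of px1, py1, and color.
px1 = 114
py1 = 166
color = 'magenta'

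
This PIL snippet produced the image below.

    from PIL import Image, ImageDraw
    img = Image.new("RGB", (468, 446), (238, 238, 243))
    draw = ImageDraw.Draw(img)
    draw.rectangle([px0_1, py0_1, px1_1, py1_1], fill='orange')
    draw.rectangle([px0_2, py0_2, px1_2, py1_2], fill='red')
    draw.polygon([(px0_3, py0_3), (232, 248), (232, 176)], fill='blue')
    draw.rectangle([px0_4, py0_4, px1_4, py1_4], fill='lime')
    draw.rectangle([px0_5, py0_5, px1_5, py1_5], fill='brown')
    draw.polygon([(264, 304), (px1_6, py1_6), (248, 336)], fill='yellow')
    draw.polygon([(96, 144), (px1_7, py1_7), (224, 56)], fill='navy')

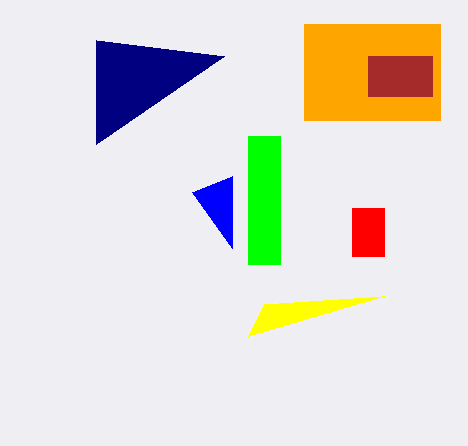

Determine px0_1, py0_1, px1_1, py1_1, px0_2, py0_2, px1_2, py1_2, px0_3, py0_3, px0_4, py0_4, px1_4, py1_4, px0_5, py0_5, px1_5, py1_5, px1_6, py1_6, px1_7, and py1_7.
px0_1 = 304
py0_1 = 24
px1_1 = 440
py1_1 = 120
px0_2 = 352
py0_2 = 208
px1_2 = 384
py1_2 = 256
px0_3 = 192
py0_3 = 192
px0_4 = 248
py0_4 = 136
px1_4 = 280
py1_4 = 264
px0_5 = 368
py0_5 = 56
px1_5 = 432
py1_5 = 96
px1_6 = 384
py1_6 = 296
px1_7 = 96
py1_7 = 40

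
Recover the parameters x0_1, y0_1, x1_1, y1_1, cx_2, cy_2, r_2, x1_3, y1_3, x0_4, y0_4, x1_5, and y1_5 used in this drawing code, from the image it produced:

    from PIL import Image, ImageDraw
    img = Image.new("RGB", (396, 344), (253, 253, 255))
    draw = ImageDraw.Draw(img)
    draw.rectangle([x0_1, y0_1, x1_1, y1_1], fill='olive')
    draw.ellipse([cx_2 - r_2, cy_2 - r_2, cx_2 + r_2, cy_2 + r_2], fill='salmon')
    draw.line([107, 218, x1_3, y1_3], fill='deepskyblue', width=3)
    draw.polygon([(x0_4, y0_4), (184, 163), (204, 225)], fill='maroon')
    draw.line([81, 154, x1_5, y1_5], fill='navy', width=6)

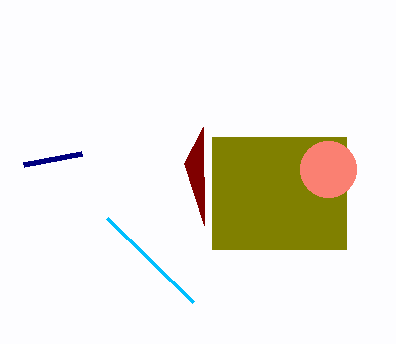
x0_1 = 212
y0_1 = 137
x1_1 = 346
y1_1 = 249
cx_2 = 328
cy_2 = 169
r_2 = 28
x1_3 = 193
y1_3 = 302
x0_4 = 203
y0_4 = 127
x1_5 = 23
y1_5 = 165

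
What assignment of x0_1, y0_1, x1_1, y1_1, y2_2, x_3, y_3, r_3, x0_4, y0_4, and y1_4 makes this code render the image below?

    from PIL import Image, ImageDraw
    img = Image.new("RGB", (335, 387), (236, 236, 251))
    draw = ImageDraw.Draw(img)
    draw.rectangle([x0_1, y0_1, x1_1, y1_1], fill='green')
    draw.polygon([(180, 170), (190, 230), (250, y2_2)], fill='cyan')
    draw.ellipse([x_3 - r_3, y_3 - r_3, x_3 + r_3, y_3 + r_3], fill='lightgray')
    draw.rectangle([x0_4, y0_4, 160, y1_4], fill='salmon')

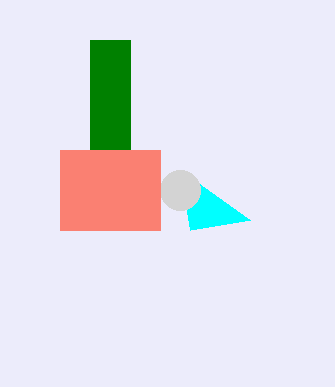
x0_1 = 90, y0_1 = 40, x1_1 = 130, y1_1 = 150, y2_2 = 220, x_3 = 180, y_3 = 190, r_3 = 20, x0_4 = 60, y0_4 = 150, y1_4 = 230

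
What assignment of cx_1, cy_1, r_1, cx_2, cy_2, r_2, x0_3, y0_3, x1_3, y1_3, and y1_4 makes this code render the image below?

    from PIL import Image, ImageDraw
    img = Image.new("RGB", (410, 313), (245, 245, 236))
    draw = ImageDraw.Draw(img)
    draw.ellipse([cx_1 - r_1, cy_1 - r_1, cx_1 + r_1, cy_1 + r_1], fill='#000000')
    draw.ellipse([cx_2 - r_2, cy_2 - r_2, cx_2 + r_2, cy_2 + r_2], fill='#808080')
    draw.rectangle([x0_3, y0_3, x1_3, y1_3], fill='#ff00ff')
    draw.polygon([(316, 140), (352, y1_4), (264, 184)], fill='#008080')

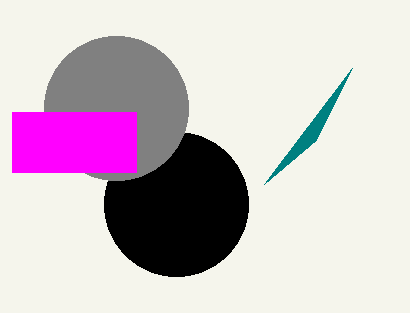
cx_1 = 176
cy_1 = 204
r_1 = 72
cx_2 = 116
cy_2 = 108
r_2 = 72
x0_3 = 12
y0_3 = 112
x1_3 = 136
y1_3 = 172
y1_4 = 68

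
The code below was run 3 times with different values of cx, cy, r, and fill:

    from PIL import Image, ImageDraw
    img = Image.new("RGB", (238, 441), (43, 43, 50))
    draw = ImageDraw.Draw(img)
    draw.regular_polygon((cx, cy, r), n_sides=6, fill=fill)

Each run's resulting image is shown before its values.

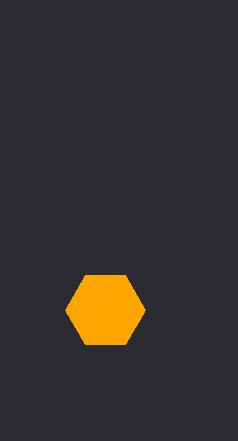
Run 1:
cx = 105; cy = 310; r = 40; fill = 'orange'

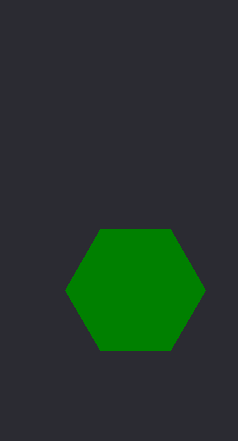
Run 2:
cx = 135; cy = 290; r = 70; fill = 'green'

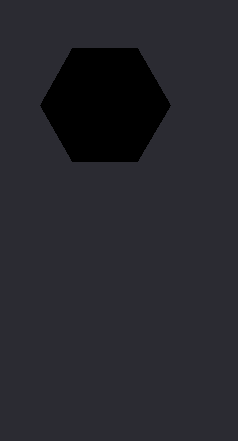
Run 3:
cx = 105, cy = 105, r = 65, fill = 'black'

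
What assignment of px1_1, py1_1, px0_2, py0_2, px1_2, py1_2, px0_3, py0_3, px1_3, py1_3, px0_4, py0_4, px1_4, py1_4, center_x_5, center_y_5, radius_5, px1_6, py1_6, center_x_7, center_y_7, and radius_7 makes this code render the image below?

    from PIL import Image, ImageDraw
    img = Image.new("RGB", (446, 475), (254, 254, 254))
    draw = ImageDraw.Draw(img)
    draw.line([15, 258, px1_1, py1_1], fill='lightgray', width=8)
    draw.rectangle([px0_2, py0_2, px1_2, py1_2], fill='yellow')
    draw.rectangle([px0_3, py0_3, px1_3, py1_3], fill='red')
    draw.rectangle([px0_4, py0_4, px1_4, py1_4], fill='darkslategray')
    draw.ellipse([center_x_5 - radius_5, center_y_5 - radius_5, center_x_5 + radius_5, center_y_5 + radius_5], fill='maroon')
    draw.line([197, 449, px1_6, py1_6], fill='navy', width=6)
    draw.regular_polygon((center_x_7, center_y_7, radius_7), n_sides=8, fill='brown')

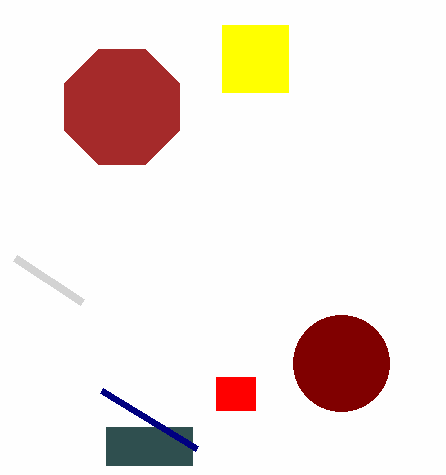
px1_1 = 82; py1_1 = 302; px0_2 = 222; py0_2 = 25; px1_2 = 288; py1_2 = 92; px0_3 = 216; py0_3 = 377; px1_3 = 255; py1_3 = 410; px0_4 = 106; py0_4 = 427; px1_4 = 192; py1_4 = 465; center_x_5 = 341; center_y_5 = 363; radius_5 = 48; px1_6 = 102; py1_6 = 391; center_x_7 = 122; center_y_7 = 107; radius_7 = 62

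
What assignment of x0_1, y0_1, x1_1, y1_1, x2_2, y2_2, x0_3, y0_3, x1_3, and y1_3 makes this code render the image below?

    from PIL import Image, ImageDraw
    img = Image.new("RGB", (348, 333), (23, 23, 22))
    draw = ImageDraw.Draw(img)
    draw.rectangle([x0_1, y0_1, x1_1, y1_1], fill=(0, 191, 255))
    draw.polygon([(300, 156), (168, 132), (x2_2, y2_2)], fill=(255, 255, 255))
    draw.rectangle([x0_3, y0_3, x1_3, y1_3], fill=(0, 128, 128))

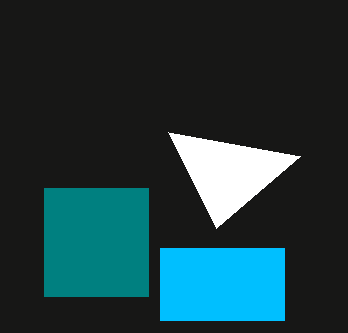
x0_1 = 160
y0_1 = 248
x1_1 = 284
y1_1 = 320
x2_2 = 216
y2_2 = 228
x0_3 = 44
y0_3 = 188
x1_3 = 148
y1_3 = 296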